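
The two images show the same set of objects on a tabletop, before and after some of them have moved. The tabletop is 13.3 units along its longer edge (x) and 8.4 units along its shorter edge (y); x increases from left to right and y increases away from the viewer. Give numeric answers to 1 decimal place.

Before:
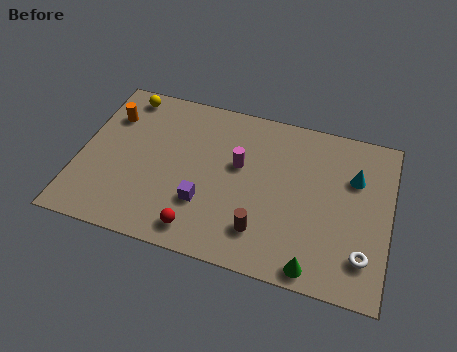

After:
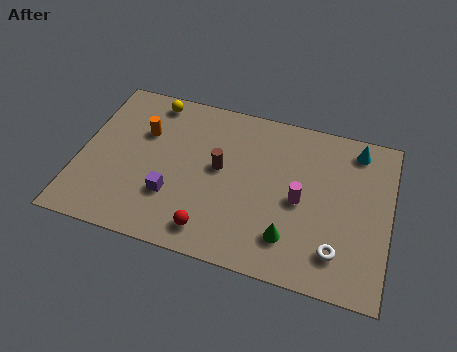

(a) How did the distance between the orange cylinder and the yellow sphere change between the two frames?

+0.4

Before: roughly 1.4 units apart; after: 1.8. That's 0.4 units further apart.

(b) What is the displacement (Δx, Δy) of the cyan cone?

(0.0, 1.5)

The cyan cone was at about (11.7, 5.7) and moved to about (11.7, 7.2).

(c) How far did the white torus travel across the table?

1.1

From (12.3, 1.9) to (11.2, 1.8), the white torus covered √(1.1² + 0.1²) ≈ 1.1 units.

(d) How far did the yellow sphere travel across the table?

1.2

The yellow sphere moved from about (1.6, 7.4) to (2.8, 7.4), a distance of √(1.2² + 0.0²) ≈ 1.2.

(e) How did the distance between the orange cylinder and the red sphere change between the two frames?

-1.1

The distance was about 6.5 in the first image and 5.4 in the second, so they moved 1.1 units closer together.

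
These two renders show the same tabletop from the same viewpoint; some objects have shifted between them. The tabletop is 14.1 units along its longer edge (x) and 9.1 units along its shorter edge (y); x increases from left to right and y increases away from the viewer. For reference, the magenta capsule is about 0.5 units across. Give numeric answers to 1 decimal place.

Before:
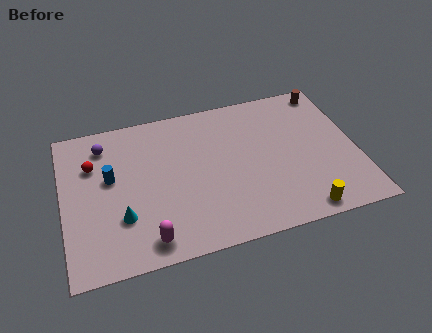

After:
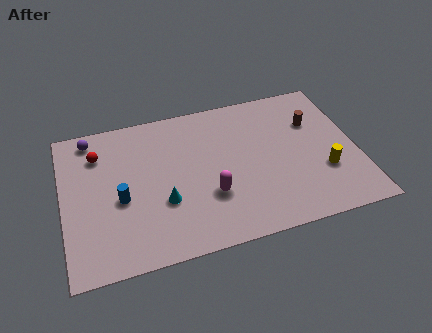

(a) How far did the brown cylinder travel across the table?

2.1

The brown cylinder moved from about (13.1, 8.1) to (12.2, 6.2), a distance of √(0.9² + 1.9²) ≈ 2.1.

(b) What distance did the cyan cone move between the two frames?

2.0

The cyan cone moved from about (2.7, 2.8) to (4.7, 3.2), a distance of √(2.0² + 0.4²) ≈ 2.0.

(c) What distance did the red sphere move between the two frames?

0.7

From (1.5, 6.3) to (1.8, 6.9), the red sphere covered √(0.3² + 0.6²) ≈ 0.7 units.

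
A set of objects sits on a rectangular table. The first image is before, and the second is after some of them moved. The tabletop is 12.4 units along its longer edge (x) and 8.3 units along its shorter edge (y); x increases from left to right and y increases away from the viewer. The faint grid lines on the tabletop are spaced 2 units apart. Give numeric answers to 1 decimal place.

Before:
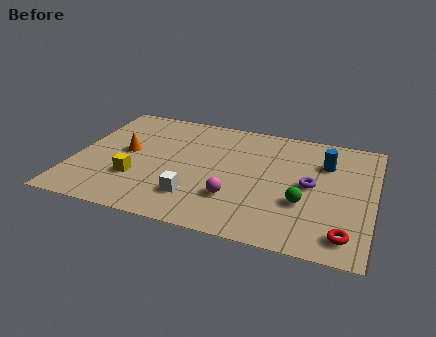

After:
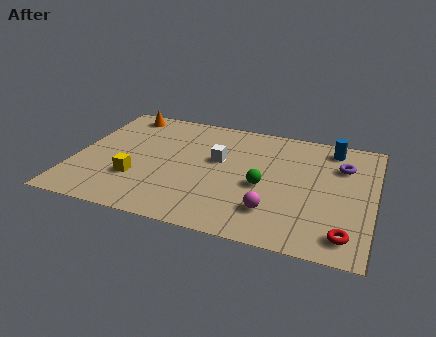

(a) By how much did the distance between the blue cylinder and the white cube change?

-1.3

Before: roughly 6.4 units apart; after: 5.1. That's 1.3 units closer together.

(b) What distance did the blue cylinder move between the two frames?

1.2

The blue cylinder was near (10.3, 5.9) before and (10.5, 7.1) after, so it travelled √(0.2² + 1.2²) ≈ 1.2 units.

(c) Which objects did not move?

the yellow cube and the red torus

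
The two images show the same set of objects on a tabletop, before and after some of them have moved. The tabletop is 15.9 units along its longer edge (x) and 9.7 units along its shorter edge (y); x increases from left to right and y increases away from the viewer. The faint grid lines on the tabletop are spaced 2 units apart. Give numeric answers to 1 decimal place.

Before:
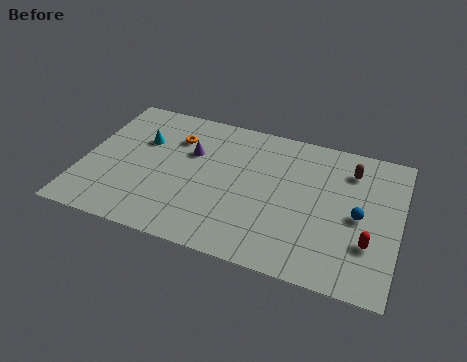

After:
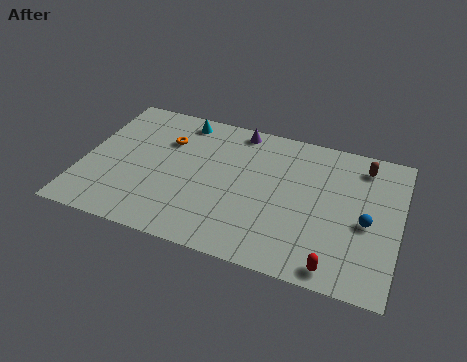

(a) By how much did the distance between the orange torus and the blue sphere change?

+0.8

The distance was about 9.8 in the first image and 10.6 in the second, so they moved 0.8 units further apart.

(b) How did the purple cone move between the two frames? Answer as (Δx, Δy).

(2.2, 2.4)

The purple cone started near (5.3, 6.3) and ended near (7.5, 8.7).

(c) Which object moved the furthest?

the purple cone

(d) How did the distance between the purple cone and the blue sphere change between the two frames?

-0.7

They were about 8.8 units apart before and 8.1 after — 0.7 units closer together.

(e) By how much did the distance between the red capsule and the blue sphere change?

+1.8

The distance was about 1.7 in the first image and 3.5 in the second, so they moved 1.8 units further apart.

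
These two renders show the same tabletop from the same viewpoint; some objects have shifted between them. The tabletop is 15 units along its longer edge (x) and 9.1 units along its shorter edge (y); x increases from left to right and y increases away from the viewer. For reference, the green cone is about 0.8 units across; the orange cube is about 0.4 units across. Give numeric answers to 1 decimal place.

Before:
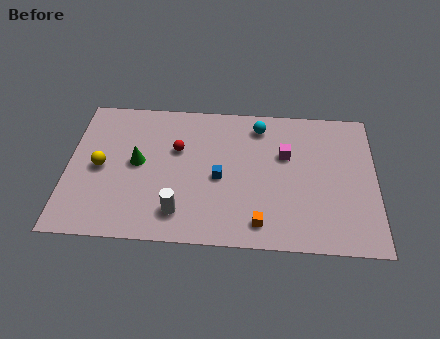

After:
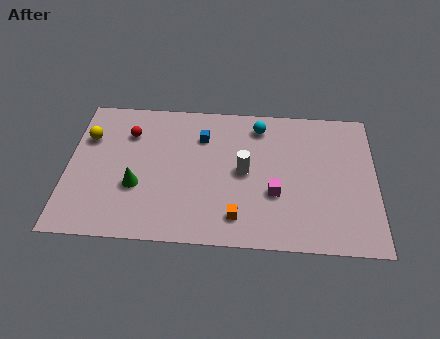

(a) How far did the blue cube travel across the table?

2.8

The blue cube was near (7.4, 4.1) before and (6.5, 6.7) after, so it travelled √(0.9² + 2.6²) ≈ 2.8 units.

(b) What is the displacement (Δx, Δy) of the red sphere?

(-2.4, 0.9)

The red sphere was at about (5.3, 5.8) and moved to about (2.9, 6.7).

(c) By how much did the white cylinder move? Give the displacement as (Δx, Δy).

(3.1, 2.8)

The white cylinder started near (5.5, 1.8) and ended near (8.6, 4.6).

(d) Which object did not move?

the cyan sphere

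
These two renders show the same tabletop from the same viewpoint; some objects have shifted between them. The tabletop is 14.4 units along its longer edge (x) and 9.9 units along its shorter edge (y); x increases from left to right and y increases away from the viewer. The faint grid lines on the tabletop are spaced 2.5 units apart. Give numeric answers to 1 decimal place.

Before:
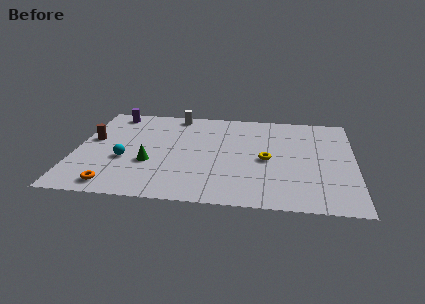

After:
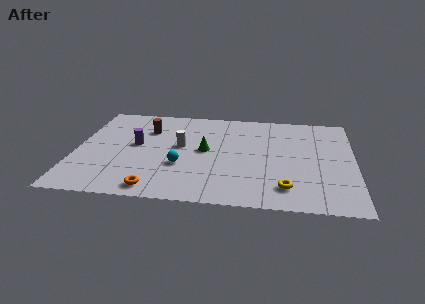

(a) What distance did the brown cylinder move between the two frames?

3.1

From (0.8, 5.7) to (3.6, 7.1), the brown cylinder covered √(2.8² + 1.4²) ≈ 3.1 units.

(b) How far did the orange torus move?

2.1

From (2.2, 1.2) to (4.3, 1.1), the orange torus covered √(2.1² + 0.1²) ≈ 2.1 units.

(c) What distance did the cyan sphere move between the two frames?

2.9

The cyan sphere moved from about (2.6, 3.8) to (5.5, 3.5), a distance of √(2.9² + 0.3²) ≈ 2.9.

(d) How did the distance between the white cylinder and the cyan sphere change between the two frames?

-3.6

They were about 5.6 units apart before and 2.0 after — 3.6 units closer together.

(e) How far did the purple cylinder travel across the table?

3.6

The purple cylinder moved from about (1.7, 8.7) to (3.1, 5.4), a distance of √(1.4² + 3.3²) ≈ 3.6.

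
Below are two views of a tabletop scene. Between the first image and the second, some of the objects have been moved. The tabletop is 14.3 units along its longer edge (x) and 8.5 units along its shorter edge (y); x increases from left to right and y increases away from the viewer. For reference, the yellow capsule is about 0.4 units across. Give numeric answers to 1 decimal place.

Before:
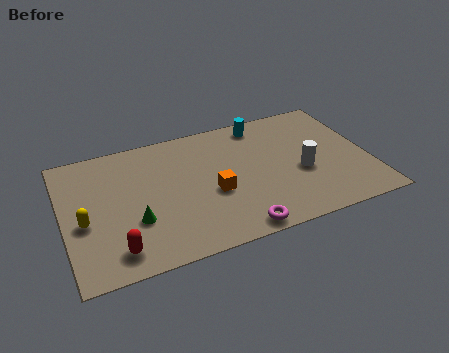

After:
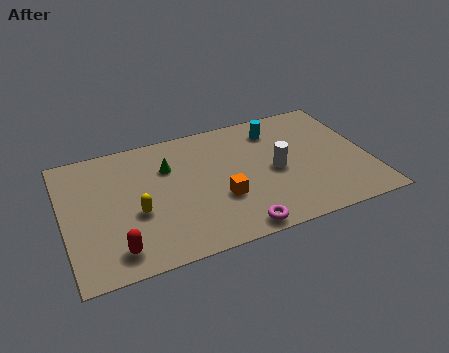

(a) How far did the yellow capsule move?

2.4

The yellow capsule was near (0.9, 3.6) before and (3.3, 3.4) after, so it travelled √(2.4² + 0.2²) ≈ 2.4 units.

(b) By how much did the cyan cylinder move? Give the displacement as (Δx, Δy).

(0.6, -0.6)

The cyan cylinder was at about (9.6, 7.4) and moved to about (10.2, 6.8).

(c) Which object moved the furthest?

the green cone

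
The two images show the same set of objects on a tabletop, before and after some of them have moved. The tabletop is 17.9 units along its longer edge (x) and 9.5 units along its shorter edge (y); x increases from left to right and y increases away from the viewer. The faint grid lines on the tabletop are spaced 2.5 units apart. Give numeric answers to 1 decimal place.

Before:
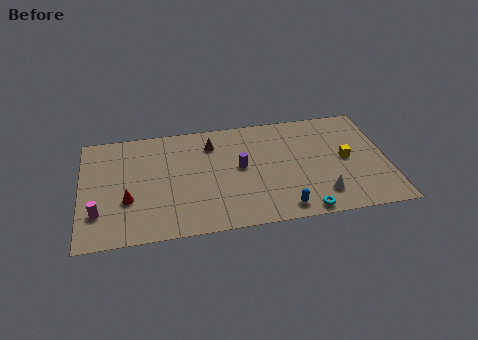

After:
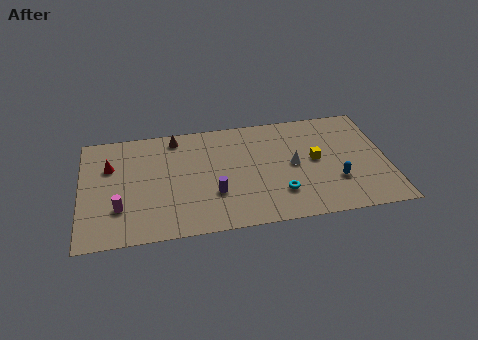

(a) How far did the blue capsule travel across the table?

3.7

The blue capsule was near (11.6, 1.2) before and (14.8, 3.0) after, so it travelled √(3.2² + 1.8²) ≈ 3.7 units.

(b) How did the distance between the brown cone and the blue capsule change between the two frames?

+3.3

Before: roughly 7.3 units apart; after: 10.6. That's 3.3 units further apart.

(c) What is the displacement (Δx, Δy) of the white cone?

(-1.5, 2.8)

From the two frames, the white cone sits at roughly (13.9, 2.0) before and (12.4, 4.8) after.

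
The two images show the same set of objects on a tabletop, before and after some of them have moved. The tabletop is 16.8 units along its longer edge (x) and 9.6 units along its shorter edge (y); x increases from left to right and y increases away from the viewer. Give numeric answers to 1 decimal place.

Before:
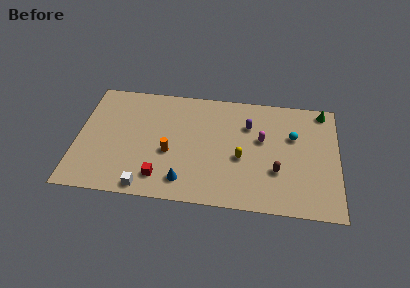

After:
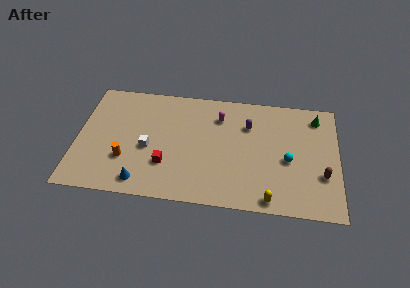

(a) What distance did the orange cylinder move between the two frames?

2.9

The orange cylinder moved from about (6.0, 3.9) to (3.2, 3.0), a distance of √(2.8² + 0.9²) ≈ 2.9.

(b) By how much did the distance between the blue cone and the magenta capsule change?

+1.4

The distance was about 6.3 in the first image and 7.7 in the second, so they moved 1.4 units further apart.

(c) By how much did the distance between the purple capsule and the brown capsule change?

+1.9

They were about 4.1 units apart before and 6.0 after — 1.9 units further apart.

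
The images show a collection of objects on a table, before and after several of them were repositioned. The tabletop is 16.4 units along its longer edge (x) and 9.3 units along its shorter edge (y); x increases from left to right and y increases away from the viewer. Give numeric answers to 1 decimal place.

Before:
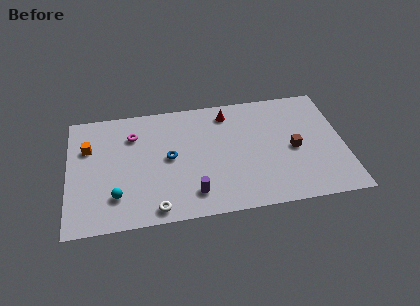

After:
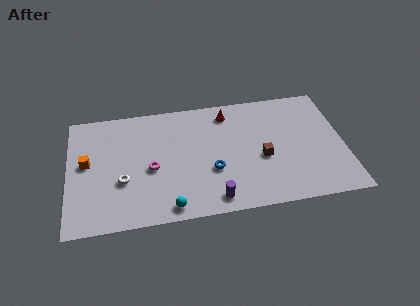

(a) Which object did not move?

the red cone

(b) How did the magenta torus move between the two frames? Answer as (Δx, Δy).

(1.0, -2.8)

The magenta torus started near (3.9, 6.9) and ended near (4.9, 4.1).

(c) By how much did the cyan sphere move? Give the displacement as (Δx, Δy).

(3.1, -1.3)

From the two frames, the cyan sphere sits at roughly (2.8, 2.3) before and (5.9, 1.0) after.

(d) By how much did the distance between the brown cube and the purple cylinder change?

-2.6

The distance was about 6.6 in the first image and 4.0 in the second, so they moved 2.6 units closer together.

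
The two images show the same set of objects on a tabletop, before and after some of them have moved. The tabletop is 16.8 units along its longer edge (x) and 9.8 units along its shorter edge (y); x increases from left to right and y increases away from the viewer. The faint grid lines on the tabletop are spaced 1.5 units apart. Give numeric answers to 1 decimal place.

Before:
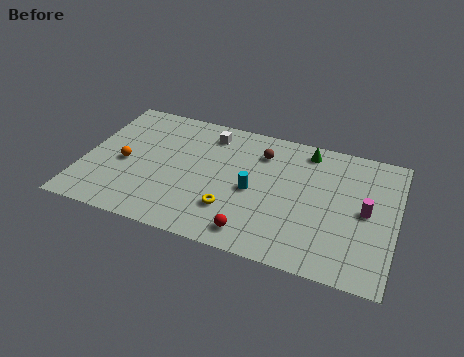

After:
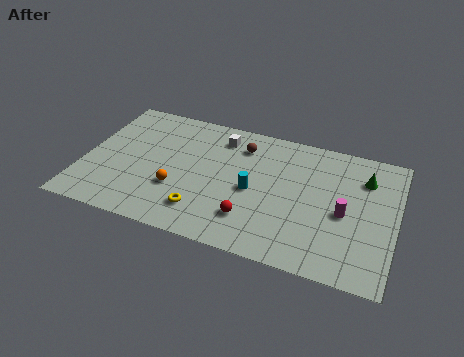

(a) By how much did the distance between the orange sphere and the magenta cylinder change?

-4.0

The distance was about 13.0 in the first image and 9.0 in the second, so they moved 4.0 units closer together.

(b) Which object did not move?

the cyan cylinder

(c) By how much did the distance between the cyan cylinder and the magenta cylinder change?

-1.1

Before: roughly 6.0 units apart; after: 4.9. That's 1.1 units closer together.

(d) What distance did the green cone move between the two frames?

3.4

The green cone moved from about (11.8, 8.5) to (15.0, 7.3), a distance of √(3.2² + 1.2²) ≈ 3.4.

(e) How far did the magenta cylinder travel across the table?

1.2

The magenta cylinder moved from about (15.2, 4.9) to (14.1, 4.4), a distance of √(1.1² + 0.5²) ≈ 1.2.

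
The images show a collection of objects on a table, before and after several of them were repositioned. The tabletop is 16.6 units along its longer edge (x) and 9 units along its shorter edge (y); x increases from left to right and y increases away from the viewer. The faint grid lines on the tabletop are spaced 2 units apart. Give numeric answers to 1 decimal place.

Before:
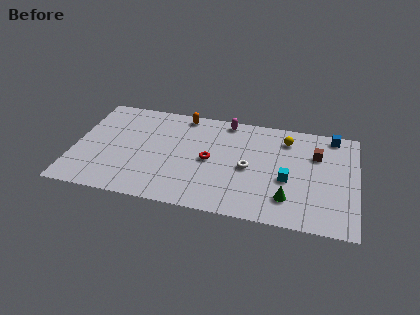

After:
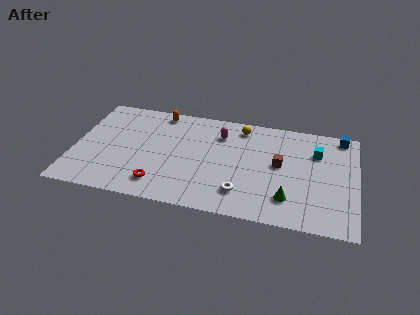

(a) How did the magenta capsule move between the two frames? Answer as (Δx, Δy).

(-0.3, -1.3)

The magenta capsule was at about (8.8, 8.1) and moved to about (8.5, 6.8).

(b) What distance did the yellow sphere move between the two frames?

2.7

From (12.4, 7.2) to (9.7, 7.7), the yellow sphere covered √(2.7² + 0.5²) ≈ 2.7 units.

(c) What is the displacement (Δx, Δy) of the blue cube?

(0.5, 0.0)

The blue cube started near (15.1, 8.1) and ended near (15.6, 8.1).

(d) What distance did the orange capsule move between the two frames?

1.4

From (6.2, 8.1) to (4.8, 8.0), the orange capsule covered √(1.4² + 0.1²) ≈ 1.4 units.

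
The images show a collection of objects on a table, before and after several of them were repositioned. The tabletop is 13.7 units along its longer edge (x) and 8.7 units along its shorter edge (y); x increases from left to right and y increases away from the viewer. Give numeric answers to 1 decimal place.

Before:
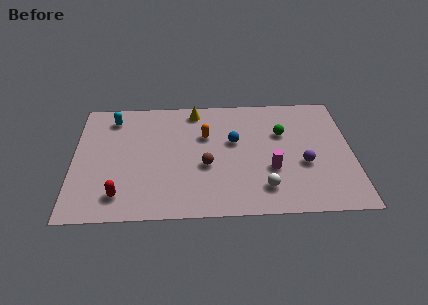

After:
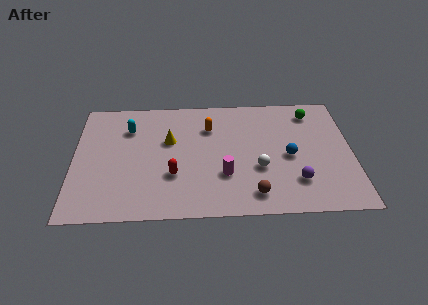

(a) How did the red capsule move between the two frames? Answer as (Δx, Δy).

(2.6, 1.3)

The red capsule was at about (2.3, 1.6) and moved to about (4.9, 2.9).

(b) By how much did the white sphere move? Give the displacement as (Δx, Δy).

(-0.2, 1.4)

From the two frames, the white sphere sits at roughly (9.3, 1.8) before and (9.1, 3.2) after.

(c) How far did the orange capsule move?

0.6

From (6.5, 5.7) to (6.7, 6.3), the orange capsule covered √(0.2² + 0.6²) ≈ 0.6 units.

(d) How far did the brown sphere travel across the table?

3.1

The brown sphere was near (6.5, 3.5) before and (8.8, 1.4) after, so it travelled √(2.3² + 2.1²) ≈ 3.1 units.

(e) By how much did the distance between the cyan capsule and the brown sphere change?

+2.0

They were about 5.9 units apart before and 7.9 after — 2.0 units further apart.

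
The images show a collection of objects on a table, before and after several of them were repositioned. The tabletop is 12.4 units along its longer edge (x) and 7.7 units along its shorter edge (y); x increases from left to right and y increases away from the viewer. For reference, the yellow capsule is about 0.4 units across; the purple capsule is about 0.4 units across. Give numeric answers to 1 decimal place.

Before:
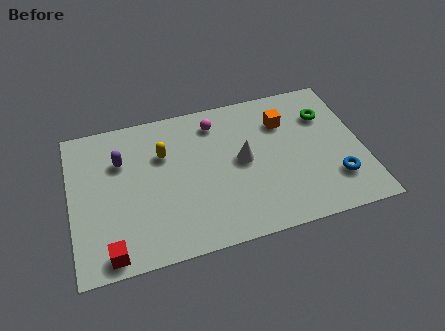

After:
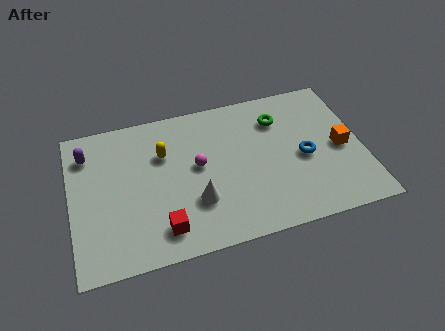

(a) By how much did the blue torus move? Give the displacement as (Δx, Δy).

(-1.2, 1.5)

The blue torus started near (11.1, 2.0) and ended near (9.9, 3.5).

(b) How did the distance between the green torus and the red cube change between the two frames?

-3.7

Before: roughly 10.6 units apart; after: 6.9. That's 3.7 units closer together.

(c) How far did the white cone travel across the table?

2.6

The white cone was near (7.3, 4.0) before and (5.2, 2.4) after, so it travelled √(2.1² + 1.6²) ≈ 2.6 units.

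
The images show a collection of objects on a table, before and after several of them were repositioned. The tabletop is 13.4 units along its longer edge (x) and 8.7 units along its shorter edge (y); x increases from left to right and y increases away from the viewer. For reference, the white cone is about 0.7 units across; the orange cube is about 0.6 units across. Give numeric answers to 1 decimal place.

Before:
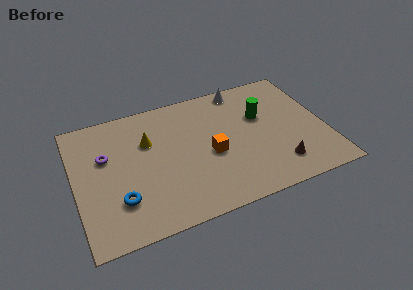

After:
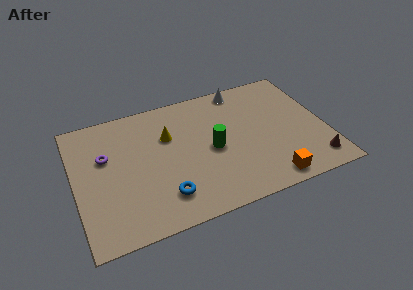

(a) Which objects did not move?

the white cone and the purple torus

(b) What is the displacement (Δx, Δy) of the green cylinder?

(-2.8, -1.4)

The green cylinder started near (10.1, 5.5) and ended near (7.3, 4.1).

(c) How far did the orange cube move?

4.0

The orange cube was near (7.2, 3.8) before and (10.0, 1.0) after, so it travelled √(2.8² + 2.8²) ≈ 4.0 units.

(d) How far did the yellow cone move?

1.1

From (4.0, 5.8) to (5.1, 5.8), the yellow cone covered √(1.1² + 0.0²) ≈ 1.1 units.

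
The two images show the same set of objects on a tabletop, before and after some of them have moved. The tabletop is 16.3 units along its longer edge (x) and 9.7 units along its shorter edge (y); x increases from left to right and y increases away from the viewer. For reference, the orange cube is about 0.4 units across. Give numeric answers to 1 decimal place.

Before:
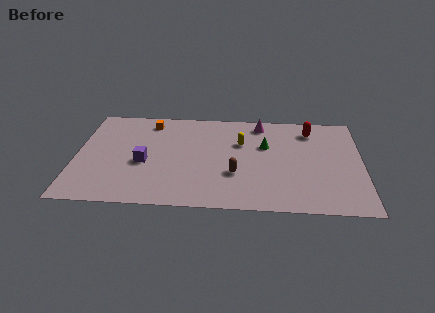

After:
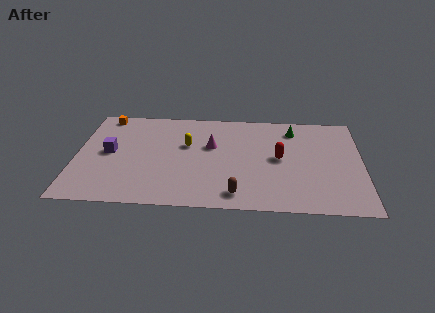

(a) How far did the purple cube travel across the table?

2.2

From (3.9, 4.1) to (1.9, 5.0), the purple cube covered √(2.0² + 0.9²) ≈ 2.2 units.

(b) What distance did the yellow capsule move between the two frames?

3.1

The yellow capsule moved from about (9.4, 6.4) to (6.3, 6.0), a distance of √(3.1² + 0.4²) ≈ 3.1.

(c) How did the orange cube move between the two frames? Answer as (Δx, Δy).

(-2.6, 0.5)

The orange cube started near (4.1, 8.2) and ended near (1.5, 8.7).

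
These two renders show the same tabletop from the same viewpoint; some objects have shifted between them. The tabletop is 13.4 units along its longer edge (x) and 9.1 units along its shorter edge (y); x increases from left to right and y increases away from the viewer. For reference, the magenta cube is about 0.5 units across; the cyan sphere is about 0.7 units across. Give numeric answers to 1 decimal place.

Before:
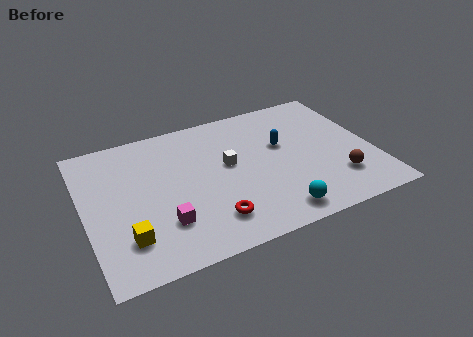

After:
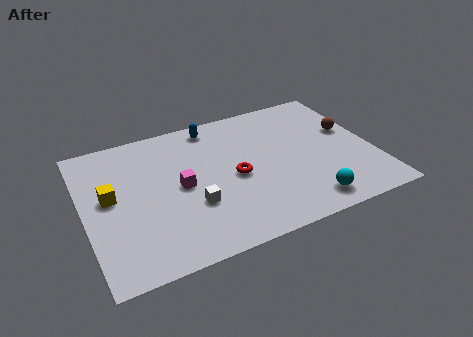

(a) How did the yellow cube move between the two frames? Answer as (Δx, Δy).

(-0.5, 2.8)

From the two frames, the yellow cube sits at roughly (1.7, 2.2) before and (1.2, 5.0) after.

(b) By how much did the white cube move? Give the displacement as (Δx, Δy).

(-1.9, -2.0)

The white cube started near (6.7, 5.1) and ended near (4.8, 3.1).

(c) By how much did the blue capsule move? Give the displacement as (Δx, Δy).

(-3.0, 2.5)

The blue capsule started near (9.3, 5.5) and ended near (6.3, 8.0).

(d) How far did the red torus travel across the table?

2.7

The red torus was near (5.5, 1.9) before and (6.9, 4.2) after, so it travelled √(1.4² + 2.3²) ≈ 2.7 units.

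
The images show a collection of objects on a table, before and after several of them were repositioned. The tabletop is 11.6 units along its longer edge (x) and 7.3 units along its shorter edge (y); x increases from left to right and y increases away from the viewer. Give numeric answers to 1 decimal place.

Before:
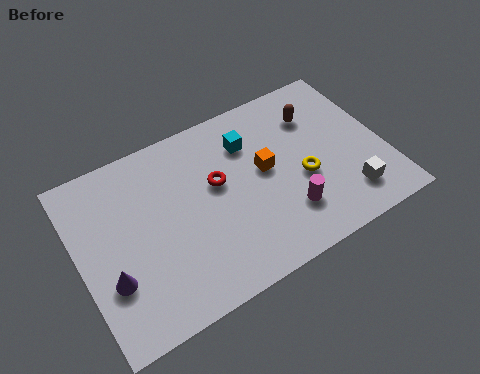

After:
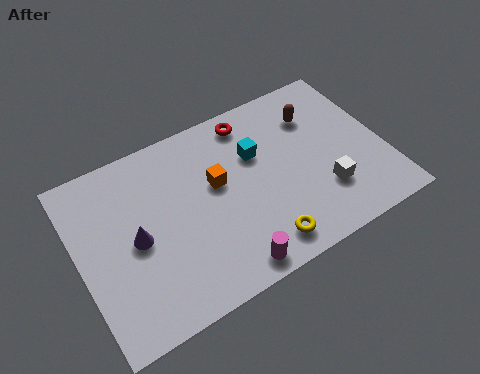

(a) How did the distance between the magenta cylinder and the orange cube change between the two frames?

+1.3

They were about 2.2 units apart before and 3.5 after — 1.3 units further apart.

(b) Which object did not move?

the brown capsule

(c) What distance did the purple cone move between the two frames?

1.6

From (1.0, 2.4) to (2.1, 3.5), the purple cone covered √(1.1² + 1.1²) ≈ 1.6 units.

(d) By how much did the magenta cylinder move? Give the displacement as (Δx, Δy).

(-2.4, -1.1)

The magenta cylinder started near (7.6, 1.9) and ended near (5.2, 0.8).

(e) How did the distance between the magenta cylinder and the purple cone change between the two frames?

-2.5

The distance was about 6.6 in the first image and 4.1 in the second, so they moved 2.5 units closer together.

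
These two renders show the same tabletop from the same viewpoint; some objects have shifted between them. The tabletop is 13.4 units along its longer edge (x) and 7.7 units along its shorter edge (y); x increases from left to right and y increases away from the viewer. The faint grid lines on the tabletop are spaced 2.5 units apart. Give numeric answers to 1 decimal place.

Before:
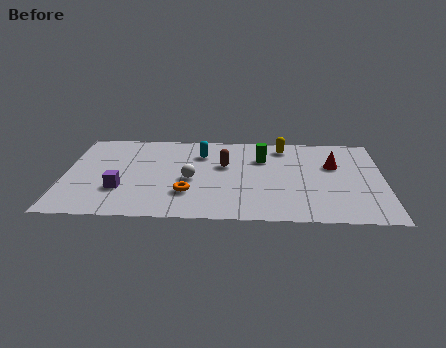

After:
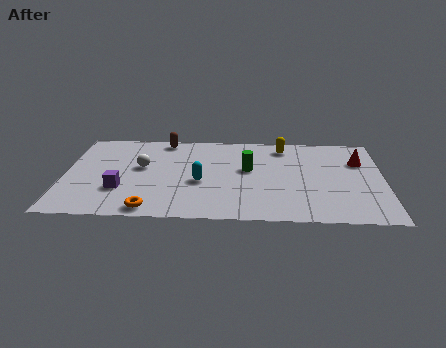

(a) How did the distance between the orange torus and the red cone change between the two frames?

+3.1

They were about 6.7 units apart before and 9.8 after — 3.1 units further apart.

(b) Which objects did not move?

the purple cube and the yellow capsule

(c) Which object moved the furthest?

the brown capsule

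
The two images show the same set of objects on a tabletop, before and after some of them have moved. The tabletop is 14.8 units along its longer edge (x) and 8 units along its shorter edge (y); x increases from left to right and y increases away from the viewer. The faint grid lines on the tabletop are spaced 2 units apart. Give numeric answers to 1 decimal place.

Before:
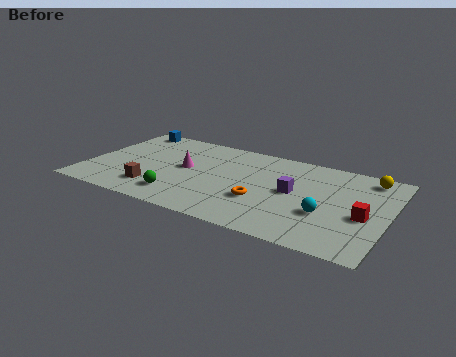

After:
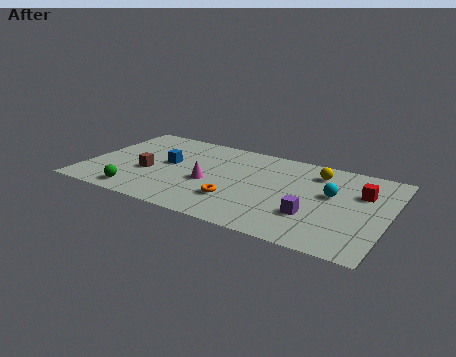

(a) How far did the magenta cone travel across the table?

1.6

The magenta cone was near (4.8, 4.3) before and (6.1, 3.4) after, so it travelled √(1.3² + 0.9²) ≈ 1.6 units.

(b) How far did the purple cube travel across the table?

2.0

The purple cube was near (10.2, 4.2) before and (11.3, 2.5) after, so it travelled √(1.1² + 1.7²) ≈ 2.0 units.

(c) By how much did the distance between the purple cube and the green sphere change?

+2.6

Before: roughly 5.9 units apart; after: 8.5. That's 2.6 units further apart.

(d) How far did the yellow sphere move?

2.5

From (13.6, 6.9) to (11.1, 6.4), the yellow sphere covered √(2.5² + 0.5²) ≈ 2.5 units.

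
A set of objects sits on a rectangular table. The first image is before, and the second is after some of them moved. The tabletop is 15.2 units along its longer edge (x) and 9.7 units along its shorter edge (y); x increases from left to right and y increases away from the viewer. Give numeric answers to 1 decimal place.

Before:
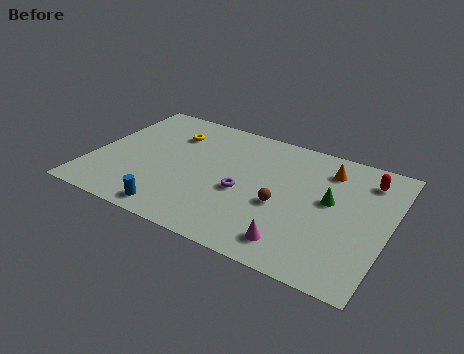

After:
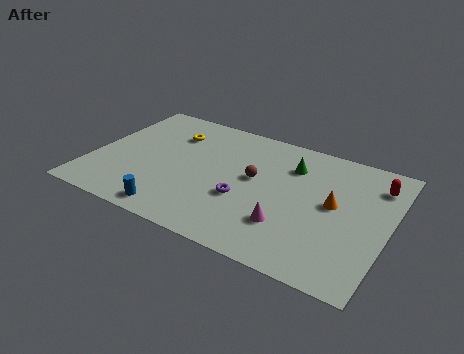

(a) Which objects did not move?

the yellow torus and the blue cylinder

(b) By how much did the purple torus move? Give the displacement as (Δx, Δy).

(0.1, -0.5)

The purple torus was at about (7.9, 4.1) and moved to about (8.0, 3.6).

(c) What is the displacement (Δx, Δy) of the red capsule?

(0.5, -0.2)

From the two frames, the red capsule sits at roughly (13.8, 7.8) before and (14.3, 7.6) after.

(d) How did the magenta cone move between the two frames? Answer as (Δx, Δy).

(-0.5, 1.1)

The magenta cone started near (10.9, 1.6) and ended near (10.4, 2.7).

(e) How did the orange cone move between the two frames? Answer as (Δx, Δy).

(0.6, -2.5)

The orange cone started near (11.8, 7.7) and ended near (12.4, 5.2).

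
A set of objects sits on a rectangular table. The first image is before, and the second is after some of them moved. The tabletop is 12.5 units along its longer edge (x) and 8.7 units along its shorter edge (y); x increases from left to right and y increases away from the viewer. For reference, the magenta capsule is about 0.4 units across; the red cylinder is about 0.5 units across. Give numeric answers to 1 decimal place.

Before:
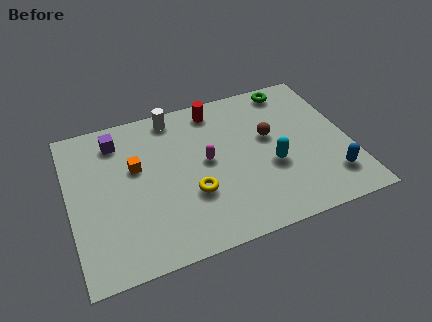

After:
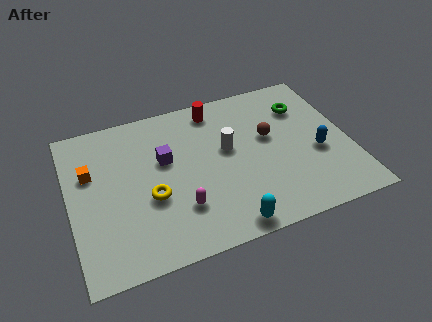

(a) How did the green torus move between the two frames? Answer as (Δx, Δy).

(0.4, -1.3)

From the two frames, the green torus sits at roughly (10.3, 7.7) before and (10.7, 6.4) after.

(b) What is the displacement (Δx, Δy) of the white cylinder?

(2.2, -2.7)

The white cylinder started near (4.9, 7.7) and ended near (7.1, 5.0).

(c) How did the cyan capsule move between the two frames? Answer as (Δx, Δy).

(-2.3, -2.6)

The cyan capsule was at about (8.9, 3.4) and moved to about (6.6, 0.8).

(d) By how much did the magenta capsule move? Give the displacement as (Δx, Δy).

(-1.4, -2.2)

The magenta capsule was at about (6.1, 4.6) and moved to about (4.7, 2.4).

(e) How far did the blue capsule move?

1.6

The blue capsule moved from about (11.4, 1.9) to (11.0, 3.5), a distance of √(0.4² + 1.6²) ≈ 1.6.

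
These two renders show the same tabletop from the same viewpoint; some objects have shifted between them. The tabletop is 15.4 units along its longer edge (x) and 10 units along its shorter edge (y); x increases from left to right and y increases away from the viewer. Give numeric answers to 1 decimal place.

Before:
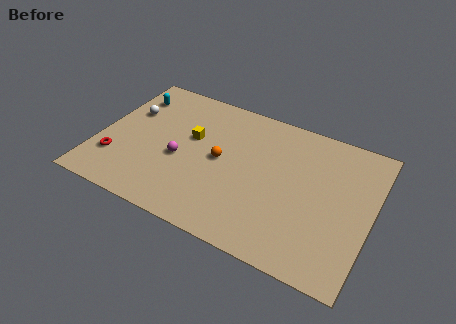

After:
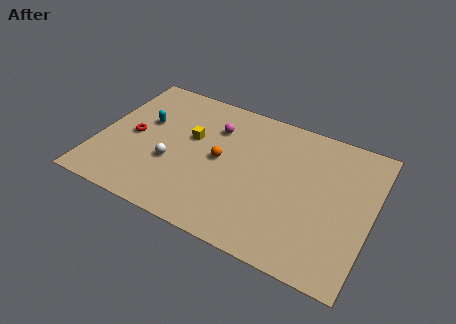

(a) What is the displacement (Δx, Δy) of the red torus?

(0.7, 2.1)

From the two frames, the red torus sits at roughly (1.2, 2.7) before and (1.9, 4.8) after.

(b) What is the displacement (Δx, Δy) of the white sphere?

(2.9, -2.8)

The white sphere was at about (1.4, 6.5) and moved to about (4.3, 3.7).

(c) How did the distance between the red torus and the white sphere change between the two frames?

-1.2

They were about 3.8 units apart before and 2.6 after — 1.2 units closer together.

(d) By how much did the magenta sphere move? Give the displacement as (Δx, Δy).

(1.6, 3.1)

From the two frames, the magenta sphere sits at roughly (4.7, 4.2) before and (6.3, 7.3) after.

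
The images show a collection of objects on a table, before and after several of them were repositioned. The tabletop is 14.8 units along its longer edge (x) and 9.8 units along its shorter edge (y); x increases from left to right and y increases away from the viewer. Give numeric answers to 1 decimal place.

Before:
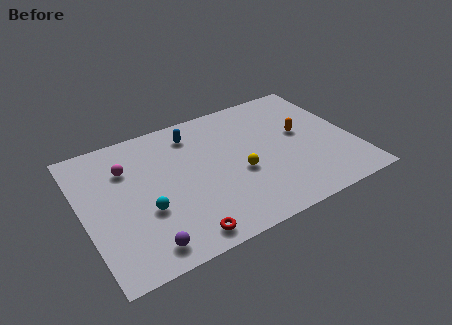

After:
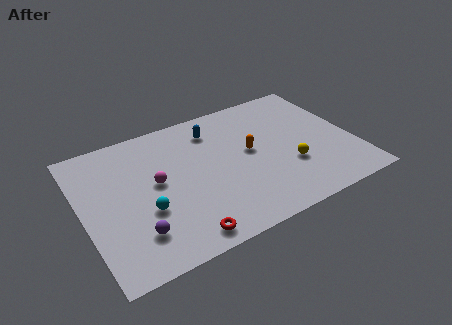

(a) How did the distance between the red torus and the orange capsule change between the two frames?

-2.4

Before: roughly 8.5 units apart; after: 6.1. That's 2.4 units closer together.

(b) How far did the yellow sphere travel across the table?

2.8

From (8.4, 4.0) to (11.1, 3.3), the yellow sphere covered √(2.7² + 0.7²) ≈ 2.8 units.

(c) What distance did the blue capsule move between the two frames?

1.1

The blue capsule moved from about (6.4, 8.0) to (7.5, 7.8), a distance of √(1.1² + 0.2²) ≈ 1.1.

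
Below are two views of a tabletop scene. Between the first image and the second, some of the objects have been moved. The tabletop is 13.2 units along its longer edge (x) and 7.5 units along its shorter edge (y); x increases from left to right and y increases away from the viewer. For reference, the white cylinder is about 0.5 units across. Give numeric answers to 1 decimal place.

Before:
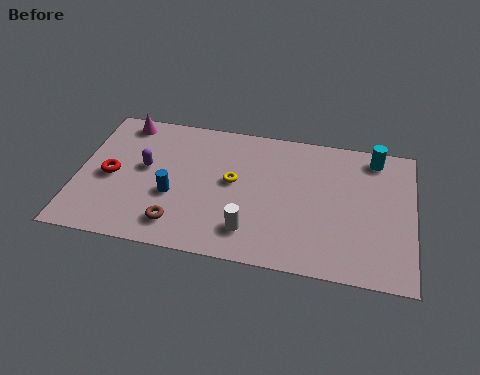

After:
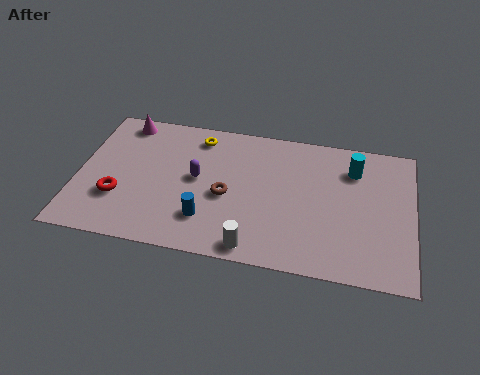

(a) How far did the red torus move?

1.2

From (1.3, 3.5) to (1.7, 2.4), the red torus covered √(0.4² + 1.1²) ≈ 1.2 units.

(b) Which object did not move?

the magenta cone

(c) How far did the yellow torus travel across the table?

2.7

The yellow torus moved from about (6.1, 4.1) to (4.6, 6.3), a distance of √(1.5² + 2.2²) ≈ 2.7.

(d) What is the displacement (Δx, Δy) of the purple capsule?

(2.1, -0.2)

From the two frames, the purple capsule sits at roughly (2.6, 4.2) before and (4.7, 4.0) after.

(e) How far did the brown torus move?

2.6

The brown torus moved from about (4.1, 1.4) to (5.9, 3.3), a distance of √(1.8² + 1.9²) ≈ 2.6.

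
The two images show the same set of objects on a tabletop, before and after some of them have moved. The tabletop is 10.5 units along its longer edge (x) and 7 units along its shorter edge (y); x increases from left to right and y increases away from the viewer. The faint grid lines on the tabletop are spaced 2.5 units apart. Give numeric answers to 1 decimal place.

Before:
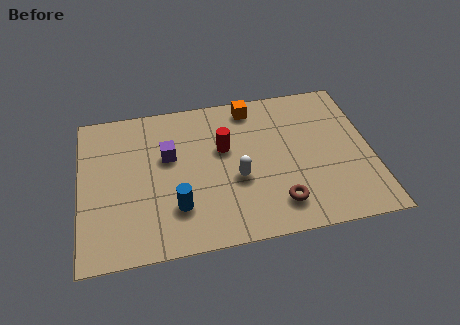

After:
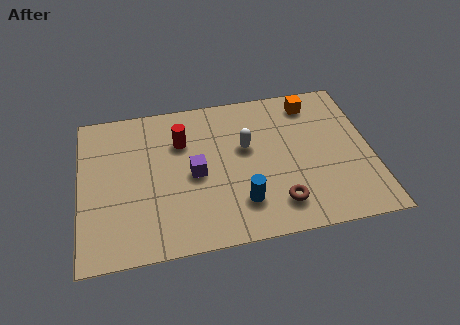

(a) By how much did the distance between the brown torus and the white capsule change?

+1.0

Before: roughly 2.0 units apart; after: 3.0. That's 1.0 units further apart.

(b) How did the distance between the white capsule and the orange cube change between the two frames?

-0.4

They were about 3.4 units apart before and 3.0 after — 0.4 units closer together.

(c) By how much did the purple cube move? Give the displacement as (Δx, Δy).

(0.9, -1.0)

From the two frames, the purple cube sits at roughly (3.2, 4.3) before and (4.1, 3.3) after.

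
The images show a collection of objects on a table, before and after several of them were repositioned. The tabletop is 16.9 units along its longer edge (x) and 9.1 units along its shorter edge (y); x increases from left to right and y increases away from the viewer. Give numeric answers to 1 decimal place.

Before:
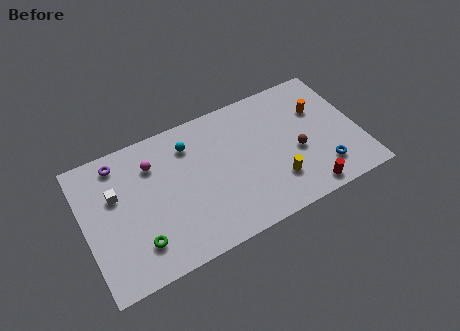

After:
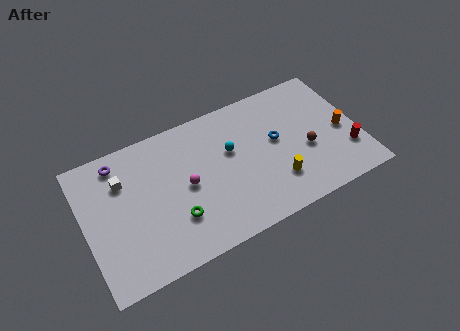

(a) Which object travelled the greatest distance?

the blue torus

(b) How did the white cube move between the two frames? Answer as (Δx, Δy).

(0.5, 0.7)

The white cube was at about (2.0, 5.8) and moved to about (2.5, 6.5).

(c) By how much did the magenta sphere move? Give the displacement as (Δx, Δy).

(1.8, -2.3)

The magenta sphere was at about (4.4, 6.8) and moved to about (6.2, 4.5).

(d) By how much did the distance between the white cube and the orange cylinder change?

+0.9

They were about 12.7 units apart before and 13.6 after — 0.9 units further apart.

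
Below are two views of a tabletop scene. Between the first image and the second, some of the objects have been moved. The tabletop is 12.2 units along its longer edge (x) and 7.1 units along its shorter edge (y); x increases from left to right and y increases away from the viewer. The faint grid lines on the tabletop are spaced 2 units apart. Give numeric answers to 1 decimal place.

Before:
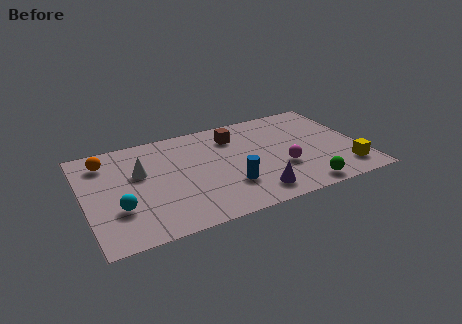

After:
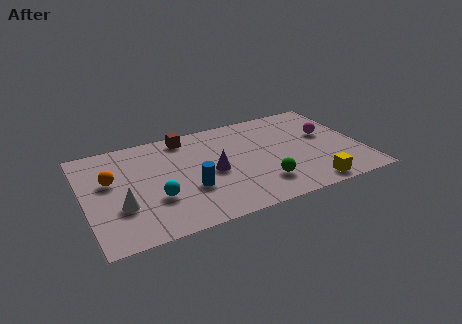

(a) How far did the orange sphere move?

1.4

From (1.1, 5.7) to (1.2, 4.3), the orange sphere covered √(0.1² + 1.4²) ≈ 1.4 units.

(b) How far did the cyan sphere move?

1.6

The cyan sphere moved from about (1.4, 2.3) to (3.0, 2.4), a distance of √(1.6² + 0.1²) ≈ 1.6.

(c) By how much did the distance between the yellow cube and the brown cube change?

+1.2

The distance was about 6.1 in the first image and 7.3 in the second, so they moved 1.2 units further apart.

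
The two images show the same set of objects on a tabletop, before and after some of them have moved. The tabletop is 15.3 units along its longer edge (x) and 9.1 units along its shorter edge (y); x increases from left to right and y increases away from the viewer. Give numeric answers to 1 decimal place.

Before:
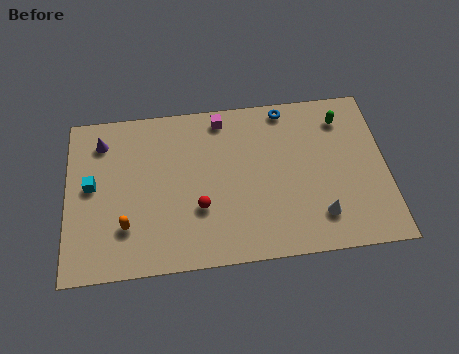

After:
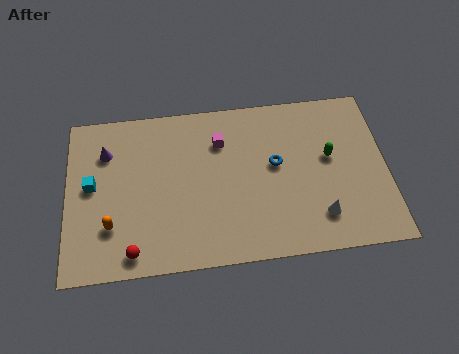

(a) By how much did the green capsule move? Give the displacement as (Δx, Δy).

(-0.7, -2.1)

The green capsule started near (13.3, 7.3) and ended near (12.6, 5.2).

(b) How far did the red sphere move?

3.8

The red sphere was near (6.3, 3.1) before and (3.1, 1.1) after, so it travelled √(3.2² + 2.0²) ≈ 3.8 units.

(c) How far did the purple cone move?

0.6

The purple cone moved from about (1.7, 7.3) to (1.9, 6.7), a distance of √(0.2² + 0.6²) ≈ 0.6.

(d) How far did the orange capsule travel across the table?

0.7

The orange capsule was near (2.8, 2.5) before and (2.1, 2.6) after, so it travelled √(0.7² + 0.1²) ≈ 0.7 units.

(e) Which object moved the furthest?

the red sphere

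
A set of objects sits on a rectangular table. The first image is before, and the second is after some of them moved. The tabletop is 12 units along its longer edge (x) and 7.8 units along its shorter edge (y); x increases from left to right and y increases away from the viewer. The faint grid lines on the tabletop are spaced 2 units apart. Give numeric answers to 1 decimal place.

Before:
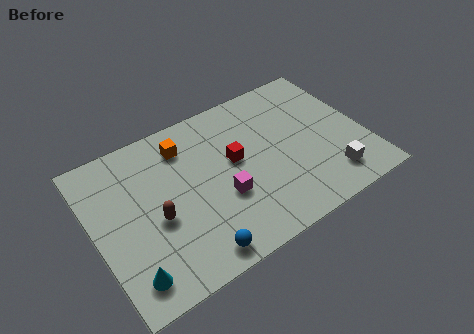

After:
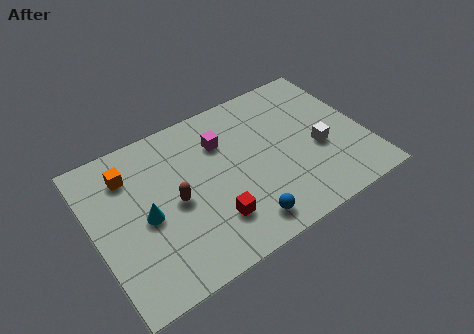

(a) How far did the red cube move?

2.8

From (6.3, 4.4) to (4.9, 2.0), the red cube covered √(1.4² + 2.4²) ≈ 2.8 units.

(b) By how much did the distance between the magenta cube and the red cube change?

+2.0

The distance was about 1.7 in the first image and 3.7 in the second, so they moved 2.0 units further apart.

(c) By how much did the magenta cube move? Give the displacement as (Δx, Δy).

(0.4, 2.7)

The magenta cube started near (5.5, 2.9) and ended near (5.9, 5.6).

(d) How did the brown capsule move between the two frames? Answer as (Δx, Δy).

(0.9, 0.4)

The brown capsule started near (2.6, 3.3) and ended near (3.5, 3.7).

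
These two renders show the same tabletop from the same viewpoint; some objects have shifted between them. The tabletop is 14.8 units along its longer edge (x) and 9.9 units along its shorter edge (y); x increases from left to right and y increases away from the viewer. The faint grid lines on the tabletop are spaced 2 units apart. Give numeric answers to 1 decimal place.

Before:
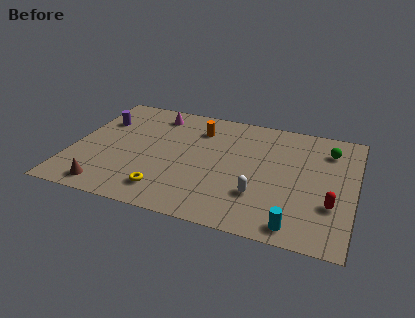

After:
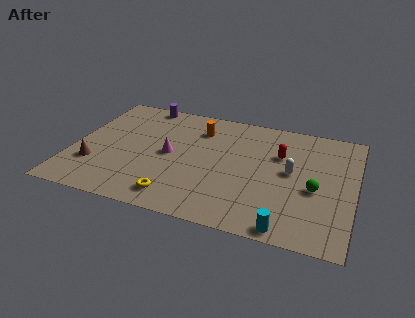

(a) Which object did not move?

the orange cylinder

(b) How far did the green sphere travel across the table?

3.5

The green sphere was near (13.3, 7.7) before and (12.8, 4.2) after, so it travelled √(0.5² + 3.5²) ≈ 3.5 units.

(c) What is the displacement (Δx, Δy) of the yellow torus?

(0.6, -0.3)

The yellow torus started near (5.2, 1.8) and ended near (5.8, 1.5).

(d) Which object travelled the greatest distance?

the red capsule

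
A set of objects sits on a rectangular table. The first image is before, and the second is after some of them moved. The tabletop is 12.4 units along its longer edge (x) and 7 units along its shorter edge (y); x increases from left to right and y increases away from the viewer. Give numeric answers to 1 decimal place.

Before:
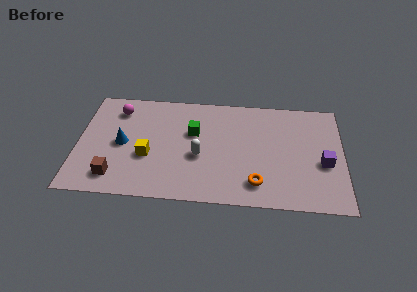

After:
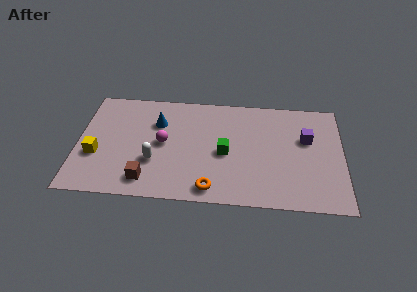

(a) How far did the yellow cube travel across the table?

2.4

The yellow cube moved from about (3.3, 2.7) to (0.9, 2.6), a distance of √(2.4² + 0.1²) ≈ 2.4.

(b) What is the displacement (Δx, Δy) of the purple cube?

(-0.8, 1.5)

From the two frames, the purple cube sits at roughly (11.5, 2.9) before and (10.7, 4.4) after.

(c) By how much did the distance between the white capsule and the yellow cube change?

+0.3

The distance was about 2.4 in the first image and 2.7 in the second, so they moved 0.3 units further apart.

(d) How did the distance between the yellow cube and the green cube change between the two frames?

+3.3

Before: roughly 2.7 units apart; after: 6.0. That's 3.3 units further apart.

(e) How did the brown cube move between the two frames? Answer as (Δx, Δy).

(1.5, -0.1)

The brown cube was at about (1.8, 1.3) and moved to about (3.3, 1.2).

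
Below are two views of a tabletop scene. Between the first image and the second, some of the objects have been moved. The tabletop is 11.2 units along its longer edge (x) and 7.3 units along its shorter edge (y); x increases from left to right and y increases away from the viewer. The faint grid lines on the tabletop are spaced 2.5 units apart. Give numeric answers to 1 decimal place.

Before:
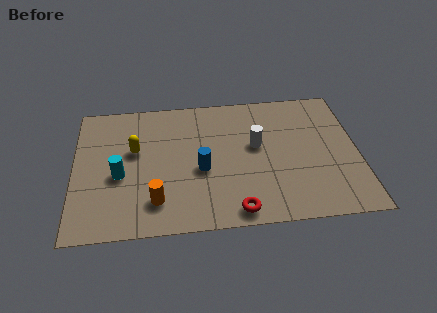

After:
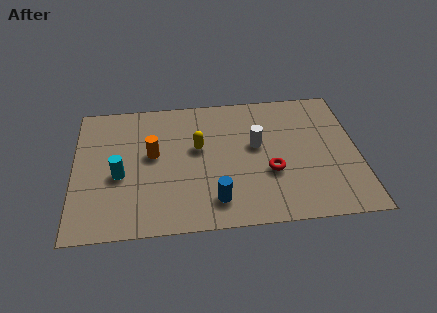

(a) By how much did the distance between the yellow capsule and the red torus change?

-2.1

They were about 5.3 units apart before and 3.2 after — 2.1 units closer together.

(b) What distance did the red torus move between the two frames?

2.4

From (6.3, 0.8) to (7.7, 2.7), the red torus covered √(1.4² + 1.9²) ≈ 2.4 units.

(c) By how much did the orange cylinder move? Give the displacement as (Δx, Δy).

(-0.1, 2.5)

The orange cylinder started near (3.2, 1.6) and ended near (3.1, 4.1).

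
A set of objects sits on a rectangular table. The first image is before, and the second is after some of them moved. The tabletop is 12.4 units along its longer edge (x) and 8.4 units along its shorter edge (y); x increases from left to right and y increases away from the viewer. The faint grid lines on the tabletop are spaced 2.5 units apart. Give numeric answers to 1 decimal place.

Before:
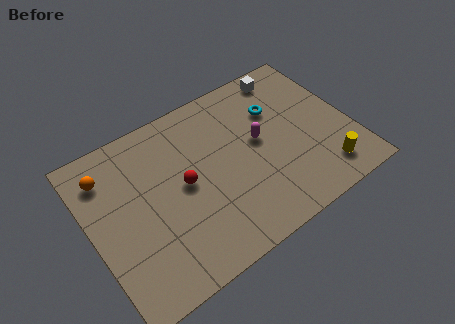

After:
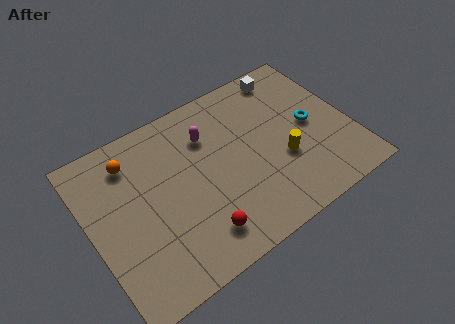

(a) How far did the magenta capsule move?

2.7

From (8.1, 4.6) to (5.9, 6.1), the magenta capsule covered √(2.2² + 1.5²) ≈ 2.7 units.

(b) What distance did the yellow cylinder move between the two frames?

2.3

From (10.7, 1.5) to (9.0, 3.1), the yellow cylinder covered √(1.7² + 1.6²) ≈ 2.3 units.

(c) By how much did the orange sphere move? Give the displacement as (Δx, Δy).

(1.2, 0.1)

The orange sphere was at about (1.1, 6.6) and moved to about (2.3, 6.7).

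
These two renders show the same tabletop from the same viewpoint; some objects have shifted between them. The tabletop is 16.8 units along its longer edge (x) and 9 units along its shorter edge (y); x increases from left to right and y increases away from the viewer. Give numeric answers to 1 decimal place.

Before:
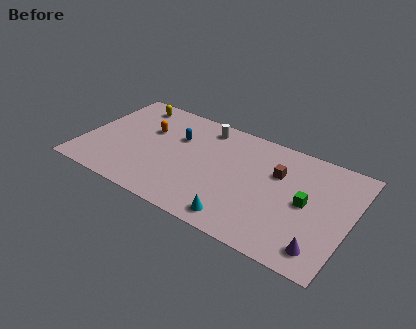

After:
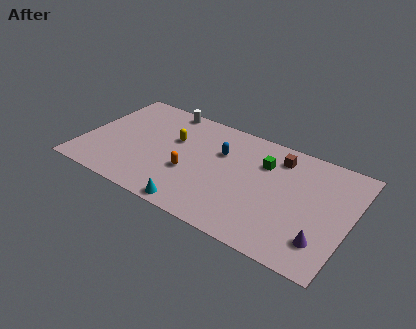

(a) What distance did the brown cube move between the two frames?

1.3

The brown cube moved from about (12.1, 6.0) to (12.0, 7.3), a distance of √(0.1² + 1.3²) ≈ 1.3.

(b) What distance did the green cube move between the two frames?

3.5

The green cube moved from about (14.1, 4.5) to (11.2, 6.4), a distance of √(2.9² + 1.9²) ≈ 3.5.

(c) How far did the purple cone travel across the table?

0.6

From (15.4, 1.5) to (15.4, 2.1), the purple cone covered √(0.0² + 0.6²) ≈ 0.6 units.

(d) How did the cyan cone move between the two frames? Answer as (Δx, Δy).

(-2.7, -0.4)

From the two frames, the cyan cone sits at roughly (10.4, 1.2) before and (7.7, 0.8) after.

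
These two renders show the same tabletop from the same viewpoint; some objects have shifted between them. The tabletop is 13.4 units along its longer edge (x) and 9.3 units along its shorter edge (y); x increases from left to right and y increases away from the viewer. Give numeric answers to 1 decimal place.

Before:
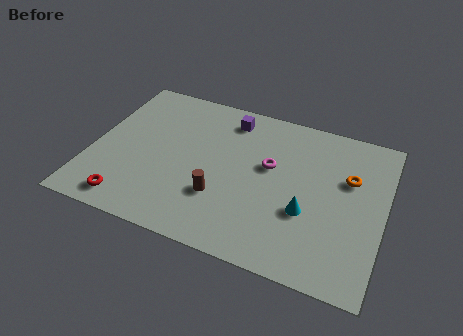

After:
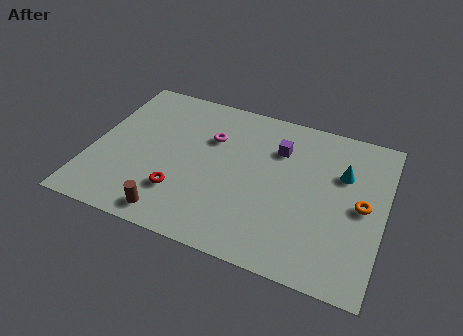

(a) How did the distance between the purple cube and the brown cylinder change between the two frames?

+2.2

Before: roughly 4.9 units apart; after: 7.1. That's 2.2 units further apart.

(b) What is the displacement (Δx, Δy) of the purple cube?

(2.4, -1.1)

The purple cube was at about (6.0, 7.8) and moved to about (8.4, 6.7).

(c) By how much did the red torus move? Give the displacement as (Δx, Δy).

(2.2, 1.3)

The red torus started near (2.1, 1.2) and ended near (4.3, 2.5).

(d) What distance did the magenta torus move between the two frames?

2.9

The magenta torus was near (8.1, 5.5) before and (5.3, 6.3) after, so it travelled √(2.8² + 0.8²) ≈ 2.9 units.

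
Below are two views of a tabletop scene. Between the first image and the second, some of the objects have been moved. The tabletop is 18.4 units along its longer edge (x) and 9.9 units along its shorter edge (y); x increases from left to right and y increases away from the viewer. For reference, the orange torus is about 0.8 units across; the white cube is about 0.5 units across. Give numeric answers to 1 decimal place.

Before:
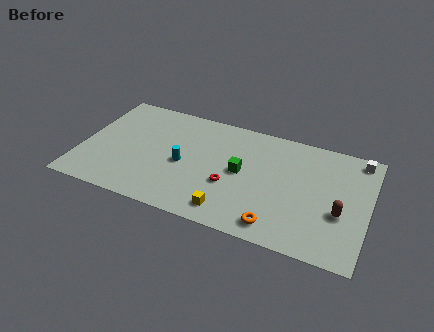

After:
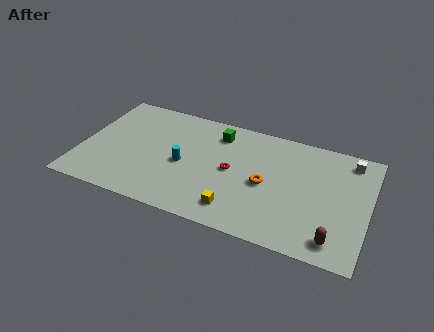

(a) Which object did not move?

the cyan cylinder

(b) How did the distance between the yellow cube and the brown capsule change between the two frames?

-1.0

The distance was about 7.2 in the first image and 6.2 in the second, so they moved 1.0 units closer together.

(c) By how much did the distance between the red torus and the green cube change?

+1.7

Before: roughly 1.5 units apart; after: 3.2. That's 1.7 units further apart.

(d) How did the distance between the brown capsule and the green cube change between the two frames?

+3.8

Before: roughly 6.5 units apart; after: 10.3. That's 3.8 units further apart.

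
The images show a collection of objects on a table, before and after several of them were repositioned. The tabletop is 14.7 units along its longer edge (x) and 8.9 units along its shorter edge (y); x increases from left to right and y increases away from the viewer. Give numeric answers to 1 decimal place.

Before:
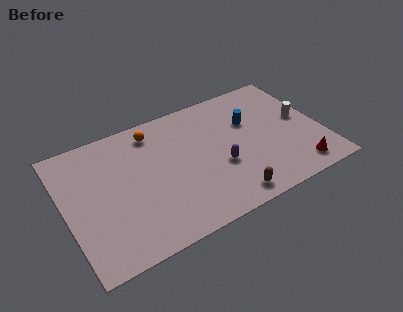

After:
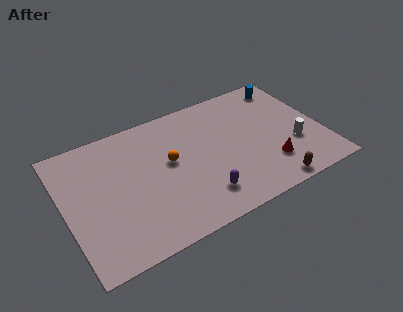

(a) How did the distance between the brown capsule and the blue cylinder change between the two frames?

+2.0

Before: roughly 5.1 units apart; after: 7.1. That's 2.0 units further apart.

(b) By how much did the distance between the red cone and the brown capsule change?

-2.6

Before: roughly 4.1 units apart; after: 1.5. That's 2.6 units closer together.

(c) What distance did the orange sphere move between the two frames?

2.6

The orange sphere moved from about (5.4, 7.5) to (6.0, 5.0), a distance of √(0.6² + 2.5²) ≈ 2.6.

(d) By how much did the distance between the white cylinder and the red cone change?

-1.8

Before: roughly 3.6 units apart; after: 1.8. That's 1.8 units closer together.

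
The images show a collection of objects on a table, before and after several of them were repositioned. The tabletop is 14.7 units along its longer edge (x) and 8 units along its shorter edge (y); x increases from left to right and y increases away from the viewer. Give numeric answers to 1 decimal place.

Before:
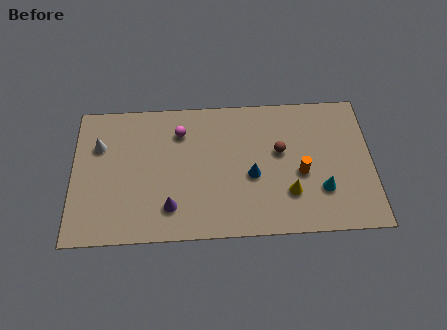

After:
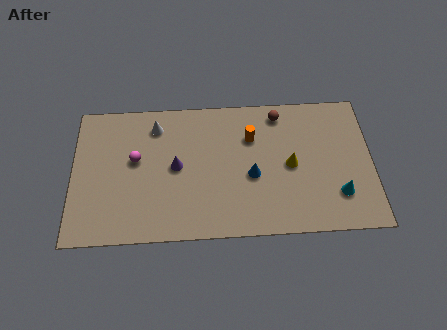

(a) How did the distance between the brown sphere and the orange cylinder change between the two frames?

+0.3

Before: roughly 1.6 units apart; after: 1.9. That's 0.3 units further apart.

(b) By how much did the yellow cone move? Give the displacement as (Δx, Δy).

(0.1, 1.6)

The yellow cone was at about (10.6, 2.3) and moved to about (10.7, 3.9).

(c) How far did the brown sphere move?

2.2

From (10.2, 4.7) to (10.2, 6.9), the brown sphere covered √(0.0² + 2.2²) ≈ 2.2 units.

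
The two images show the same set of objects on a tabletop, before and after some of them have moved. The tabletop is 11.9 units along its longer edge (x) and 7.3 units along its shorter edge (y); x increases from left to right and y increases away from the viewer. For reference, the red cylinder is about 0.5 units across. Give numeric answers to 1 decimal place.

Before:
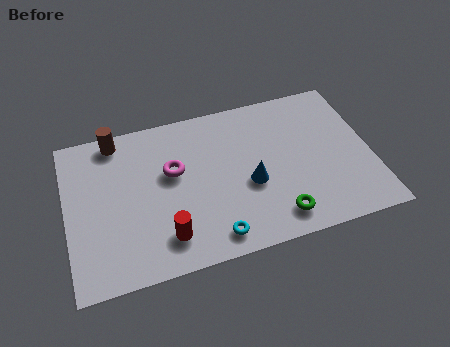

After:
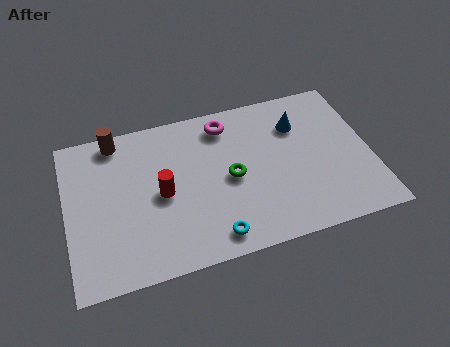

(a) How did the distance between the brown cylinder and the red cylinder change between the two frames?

-1.8

They were about 5.2 units apart before and 3.4 after — 1.8 units closer together.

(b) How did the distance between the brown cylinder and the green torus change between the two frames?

-2.7

Before: roughly 7.9 units apart; after: 5.2. That's 2.7 units closer together.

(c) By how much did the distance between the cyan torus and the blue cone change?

+3.1

The distance was about 2.6 in the first image and 5.7 in the second, so they moved 3.1 units further apart.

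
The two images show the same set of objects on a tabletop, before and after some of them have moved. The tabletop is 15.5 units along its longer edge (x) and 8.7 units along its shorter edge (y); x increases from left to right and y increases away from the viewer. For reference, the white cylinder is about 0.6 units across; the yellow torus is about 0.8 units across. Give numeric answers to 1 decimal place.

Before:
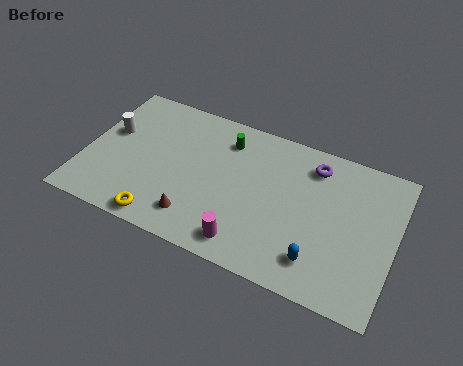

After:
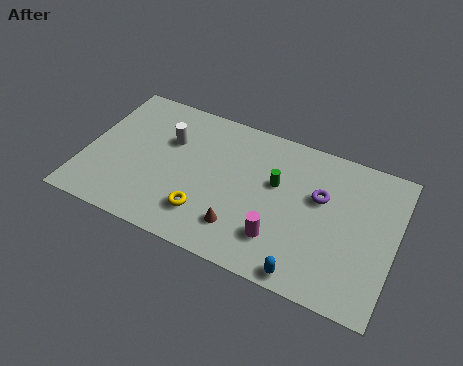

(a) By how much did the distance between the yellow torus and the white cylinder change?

-1.0

They were about 5.4 units apart before and 4.4 after — 1.0 units closer together.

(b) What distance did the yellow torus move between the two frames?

2.3

From (4.3, 0.9) to (6.3, 2.1), the yellow torus covered √(2.0² + 1.2²) ≈ 2.3 units.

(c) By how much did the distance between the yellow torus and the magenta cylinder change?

-0.5

Before: roughly 4.2 units apart; after: 3.7. That's 0.5 units closer together.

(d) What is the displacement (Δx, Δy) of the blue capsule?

(-0.5, -1.0)

The blue capsule started near (12.0, 1.8) and ended near (11.5, 0.8).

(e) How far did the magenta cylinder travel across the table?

1.7

The magenta cylinder was near (8.5, 1.3) before and (10.0, 2.2) after, so it travelled √(1.5² + 0.9²) ≈ 1.7 units.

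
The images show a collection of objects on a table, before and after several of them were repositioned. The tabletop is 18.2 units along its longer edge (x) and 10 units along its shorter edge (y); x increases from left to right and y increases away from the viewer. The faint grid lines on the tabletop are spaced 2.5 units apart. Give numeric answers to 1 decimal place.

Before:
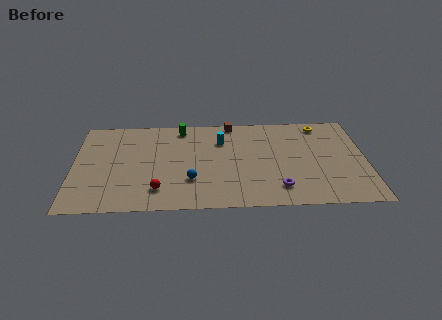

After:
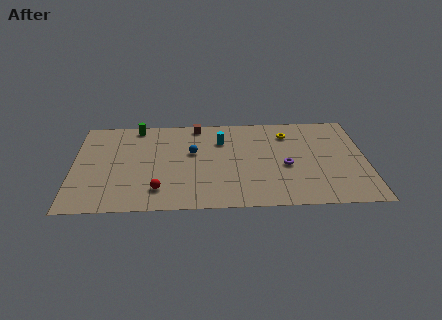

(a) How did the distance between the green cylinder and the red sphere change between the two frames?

+0.3

The distance was about 6.7 in the first image and 7.0 in the second, so they moved 0.3 units further apart.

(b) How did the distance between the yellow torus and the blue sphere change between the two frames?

-3.7

They were about 10.0 units apart before and 6.3 after — 3.7 units closer together.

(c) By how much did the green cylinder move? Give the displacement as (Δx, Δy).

(-2.8, 0.3)

The green cylinder started near (6.7, 8.7) and ended near (3.9, 9.0).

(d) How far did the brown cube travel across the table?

2.2

The brown cube was near (9.9, 9.2) before and (7.7, 9.0) after, so it travelled √(2.2² + 0.2²) ≈ 2.2 units.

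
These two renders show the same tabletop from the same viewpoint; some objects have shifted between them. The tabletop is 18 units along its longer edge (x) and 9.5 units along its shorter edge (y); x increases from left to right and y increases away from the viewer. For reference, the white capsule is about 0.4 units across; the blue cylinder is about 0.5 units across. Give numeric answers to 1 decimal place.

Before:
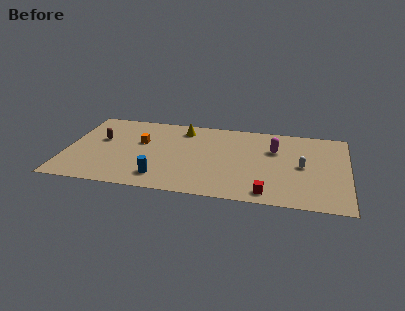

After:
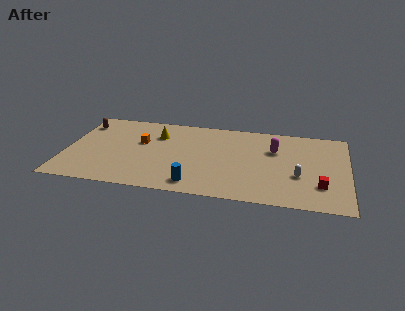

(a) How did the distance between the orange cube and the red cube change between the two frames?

+2.5

Before: roughly 9.5 units apart; after: 12.0. That's 2.5 units further apart.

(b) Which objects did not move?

the magenta capsule and the orange cube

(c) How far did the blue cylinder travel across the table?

2.2

The blue cylinder was near (6.2, 1.8) before and (8.4, 1.4) after, so it travelled √(2.2² + 0.4²) ≈ 2.2 units.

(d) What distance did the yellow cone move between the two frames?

1.9

The yellow cone was near (7.3, 7.9) before and (5.7, 6.9) after, so it travelled √(1.6² + 1.0²) ≈ 1.9 units.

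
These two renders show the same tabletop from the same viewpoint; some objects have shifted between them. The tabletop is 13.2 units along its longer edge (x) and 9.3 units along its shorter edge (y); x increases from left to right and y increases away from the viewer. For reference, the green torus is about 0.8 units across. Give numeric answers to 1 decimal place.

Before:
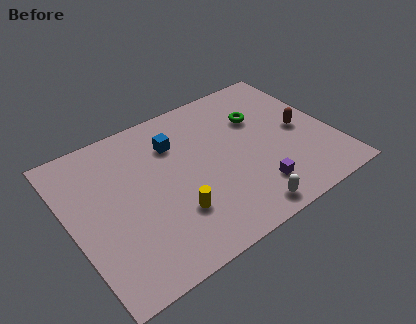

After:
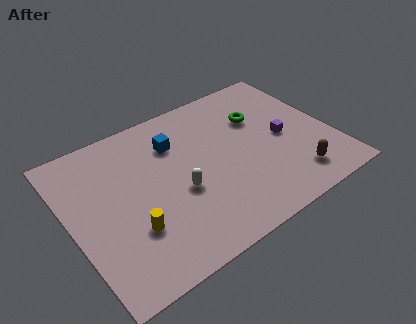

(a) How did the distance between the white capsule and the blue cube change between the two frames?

-3.3

They were about 6.3 units apart before and 3.0 after — 3.3 units closer together.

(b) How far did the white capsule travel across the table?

3.9

From (8.0, 1.0) to (5.3, 3.8), the white capsule covered √(2.7² + 2.8²) ≈ 3.9 units.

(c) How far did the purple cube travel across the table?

3.1

From (8.8, 2.0) to (10.8, 4.4), the purple cube covered √(2.0² + 2.4²) ≈ 3.1 units.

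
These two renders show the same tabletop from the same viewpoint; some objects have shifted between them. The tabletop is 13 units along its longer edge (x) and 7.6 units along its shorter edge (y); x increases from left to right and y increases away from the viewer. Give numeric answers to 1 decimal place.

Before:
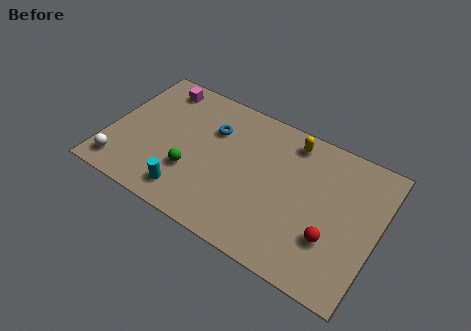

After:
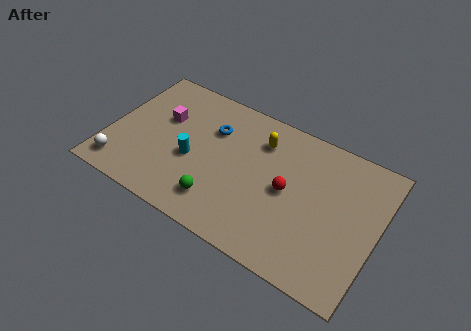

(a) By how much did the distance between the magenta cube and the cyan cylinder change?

-3.4

They were about 5.7 units apart before and 2.3 after — 3.4 units closer together.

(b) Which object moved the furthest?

the red sphere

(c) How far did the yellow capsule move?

1.6

The yellow capsule was near (8.5, 6.5) before and (7.1, 5.8) after, so it travelled √(1.4² + 0.7²) ≈ 1.6 units.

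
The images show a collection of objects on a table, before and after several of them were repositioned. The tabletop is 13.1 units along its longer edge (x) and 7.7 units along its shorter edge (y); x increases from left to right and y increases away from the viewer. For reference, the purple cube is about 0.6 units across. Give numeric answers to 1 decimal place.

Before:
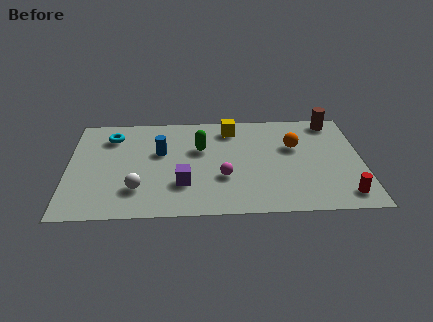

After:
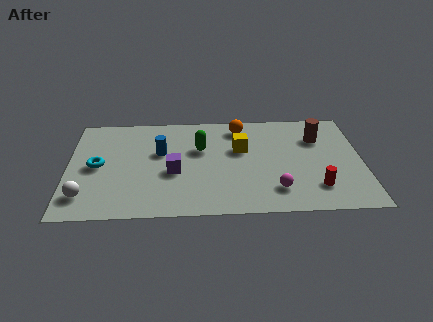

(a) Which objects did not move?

the blue cylinder and the green capsule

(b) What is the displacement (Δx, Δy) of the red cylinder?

(-1.2, 0.6)

From the two frames, the red cylinder sits at roughly (12.2, 1.2) before and (11.0, 1.8) after.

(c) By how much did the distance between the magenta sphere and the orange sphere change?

+1.1

Before: roughly 3.9 units apart; after: 5.0. That's 1.1 units further apart.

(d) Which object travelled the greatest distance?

the orange sphere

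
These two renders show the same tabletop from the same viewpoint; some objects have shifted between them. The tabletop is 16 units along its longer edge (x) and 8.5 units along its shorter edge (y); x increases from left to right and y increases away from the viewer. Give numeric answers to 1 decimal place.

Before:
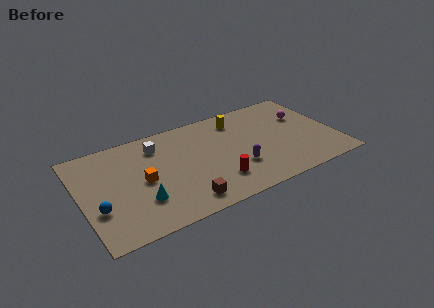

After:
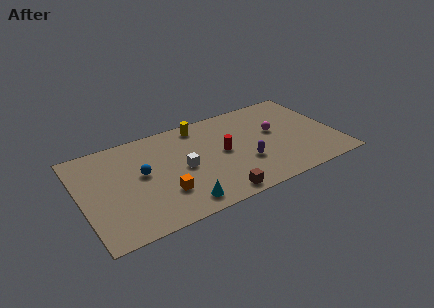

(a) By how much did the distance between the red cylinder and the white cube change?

-3.0

Before: roughly 5.6 units apart; after: 2.6. That's 3.0 units closer together.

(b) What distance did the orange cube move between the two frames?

1.9

The orange cube moved from about (3.8, 4.1) to (4.9, 2.5), a distance of √(1.1² + 1.6²) ≈ 1.9.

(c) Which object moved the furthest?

the blue sphere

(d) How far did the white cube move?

2.9

The white cube moved from about (5.0, 6.7) to (6.3, 4.1), a distance of √(1.3² + 2.6²) ≈ 2.9.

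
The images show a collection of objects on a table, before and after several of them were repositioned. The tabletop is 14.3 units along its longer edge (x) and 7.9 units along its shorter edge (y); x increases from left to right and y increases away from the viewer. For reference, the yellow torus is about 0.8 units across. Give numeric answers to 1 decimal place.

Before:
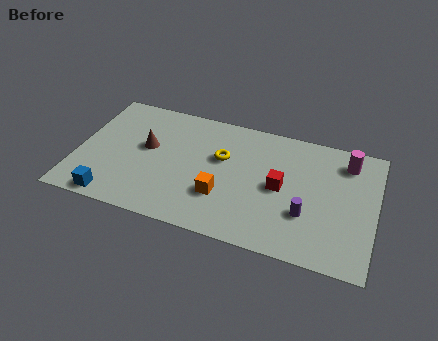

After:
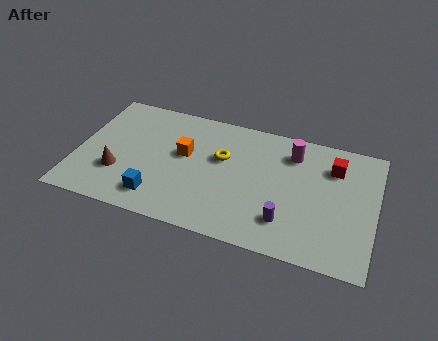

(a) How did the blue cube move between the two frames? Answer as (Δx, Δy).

(2.1, 0.7)

From the two frames, the blue cube sits at roughly (2.0, 0.8) before and (4.1, 1.5) after.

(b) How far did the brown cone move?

2.3

The brown cone moved from about (3.3, 4.5) to (2.1, 2.5), a distance of √(1.2² + 2.0²) ≈ 2.3.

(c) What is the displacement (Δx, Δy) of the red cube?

(2.4, 2.0)

The red cube was at about (9.8, 3.9) and moved to about (12.2, 5.9).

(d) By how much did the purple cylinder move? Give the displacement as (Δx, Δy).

(-0.9, -0.7)

The purple cylinder started near (11.1, 2.6) and ended near (10.2, 1.9).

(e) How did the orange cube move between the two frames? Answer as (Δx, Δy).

(-2.0, 2.1)

From the two frames, the orange cube sits at roughly (7.1, 2.5) before and (5.1, 4.6) after.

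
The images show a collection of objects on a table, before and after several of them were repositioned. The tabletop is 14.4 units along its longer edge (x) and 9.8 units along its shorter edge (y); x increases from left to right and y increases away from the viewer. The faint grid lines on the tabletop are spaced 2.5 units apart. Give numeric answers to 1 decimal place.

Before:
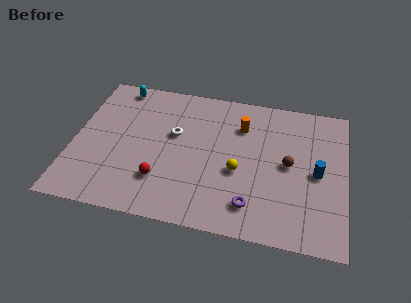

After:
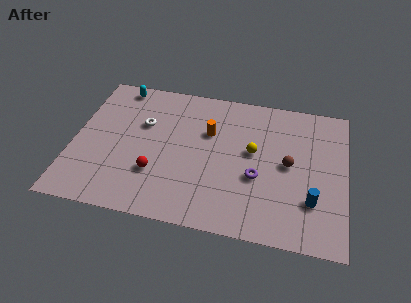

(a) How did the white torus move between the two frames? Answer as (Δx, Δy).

(-1.7, 0.4)

The white torus was at about (5.3, 5.9) and moved to about (3.6, 6.3).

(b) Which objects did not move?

the cyan capsule and the brown sphere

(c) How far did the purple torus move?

1.9

The purple torus was near (9.6, 1.9) before and (9.8, 3.8) after, so it travelled √(0.2² + 1.9²) ≈ 1.9 units.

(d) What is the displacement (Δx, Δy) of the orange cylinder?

(-1.7, -0.8)

From the two frames, the orange cylinder sits at roughly (8.8, 7.2) before and (7.1, 6.4) after.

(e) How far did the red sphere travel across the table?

0.5

From (4.8, 2.6) to (4.5, 3.0), the red sphere covered √(0.3² + 0.4²) ≈ 0.5 units.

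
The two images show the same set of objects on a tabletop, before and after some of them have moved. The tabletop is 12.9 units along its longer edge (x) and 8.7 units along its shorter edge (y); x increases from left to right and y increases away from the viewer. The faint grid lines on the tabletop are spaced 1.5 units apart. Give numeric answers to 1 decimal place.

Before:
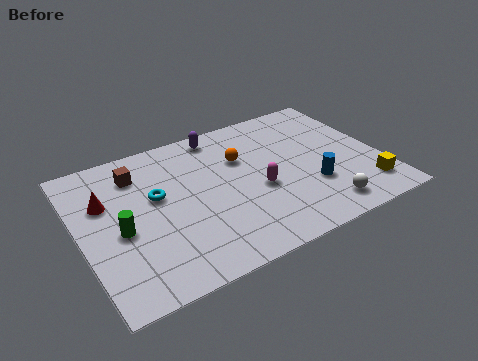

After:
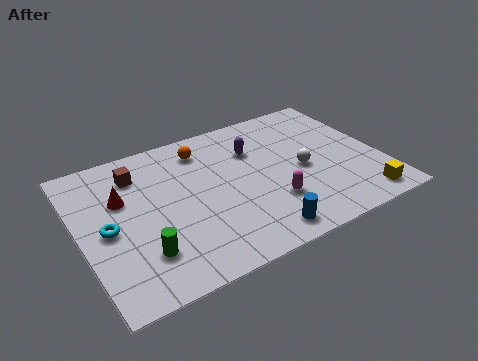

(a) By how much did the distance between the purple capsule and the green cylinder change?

+0.5

The distance was about 6.2 in the first image and 6.7 in the second, so they moved 0.5 units further apart.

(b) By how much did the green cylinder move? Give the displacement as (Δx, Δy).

(0.7, -1.6)

From the two frames, the green cylinder sits at roughly (1.6, 3.8) before and (2.3, 2.2) after.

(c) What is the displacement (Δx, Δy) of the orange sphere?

(-1.5, 1.3)

The orange sphere started near (7.1, 5.8) and ended near (5.6, 7.1).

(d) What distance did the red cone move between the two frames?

0.7

The red cone moved from about (1.2, 5.7) to (1.9, 5.6), a distance of √(0.7² + 0.1²) ≈ 0.7.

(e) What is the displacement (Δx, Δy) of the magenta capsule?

(0.4, -1.0)

The magenta capsule was at about (7.5, 3.6) and moved to about (7.9, 2.6).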